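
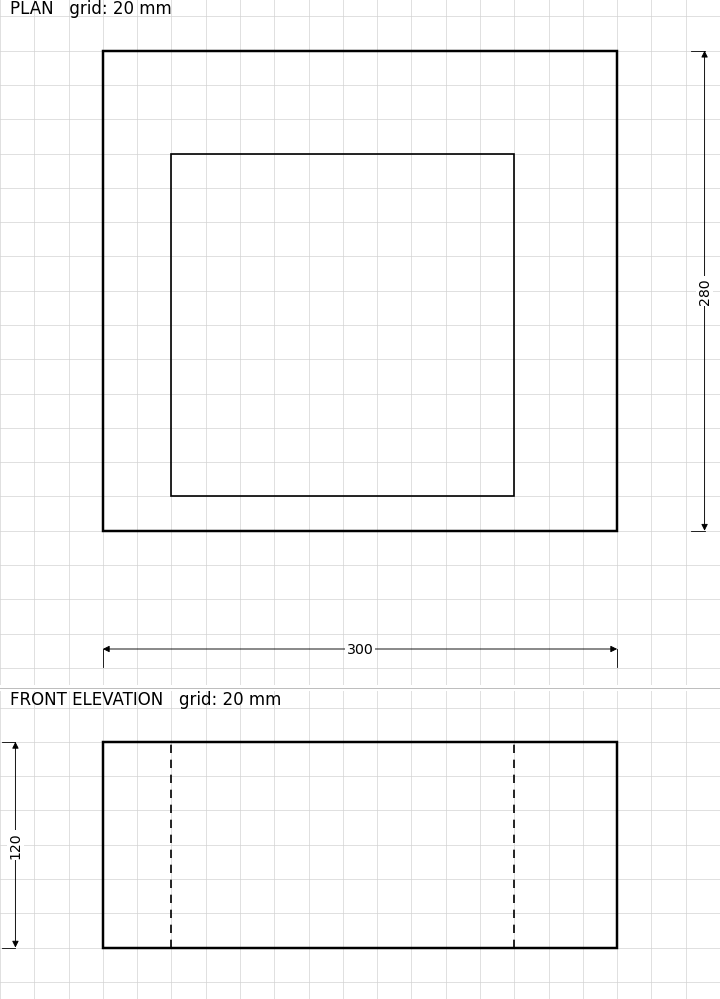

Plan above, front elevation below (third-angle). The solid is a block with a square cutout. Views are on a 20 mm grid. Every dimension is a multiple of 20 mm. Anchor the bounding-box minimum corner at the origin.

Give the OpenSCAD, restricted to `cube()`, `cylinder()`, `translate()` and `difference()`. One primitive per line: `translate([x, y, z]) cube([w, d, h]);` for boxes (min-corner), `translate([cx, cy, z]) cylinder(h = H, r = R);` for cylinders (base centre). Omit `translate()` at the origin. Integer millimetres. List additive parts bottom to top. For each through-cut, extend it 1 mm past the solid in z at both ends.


difference() {
  cube([300, 280, 120]);
  translate([40, 20, -1]) cube([200, 200, 122]);
}


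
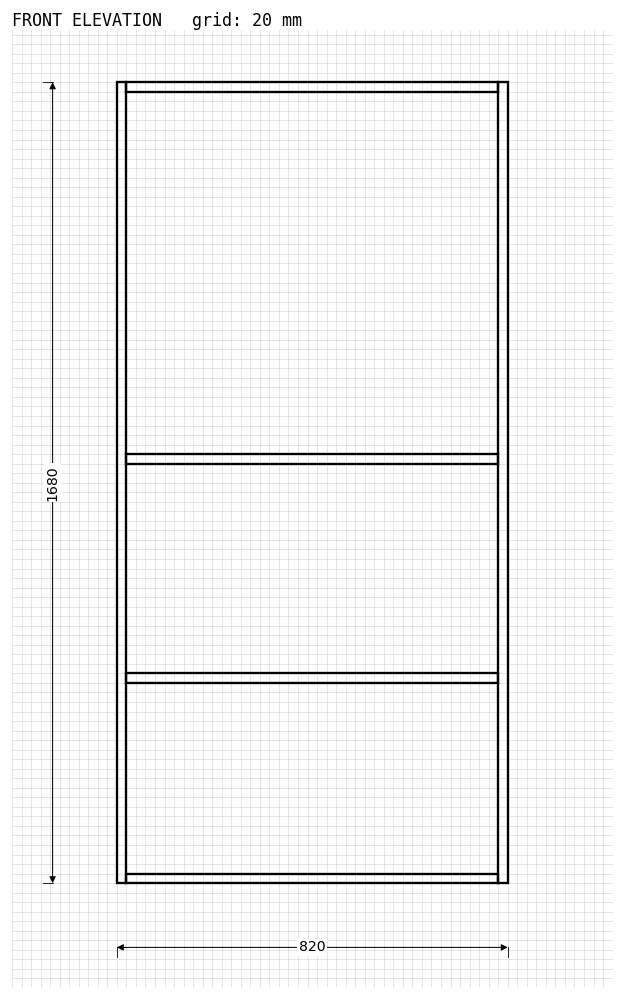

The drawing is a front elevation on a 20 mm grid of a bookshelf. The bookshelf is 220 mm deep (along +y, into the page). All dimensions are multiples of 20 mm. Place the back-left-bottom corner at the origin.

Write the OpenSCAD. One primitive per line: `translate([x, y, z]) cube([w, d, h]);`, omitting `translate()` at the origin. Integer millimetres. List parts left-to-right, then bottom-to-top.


cube([20, 220, 1680]);
translate([20, 0, 0]) cube([780, 220, 20]);
translate([20, 0, 420]) cube([780, 220, 20]);
translate([20, 0, 880]) cube([780, 220, 20]);
translate([20, 0, 1660]) cube([780, 220, 20]);
translate([800, 0, 0]) cube([20, 220, 1680]);


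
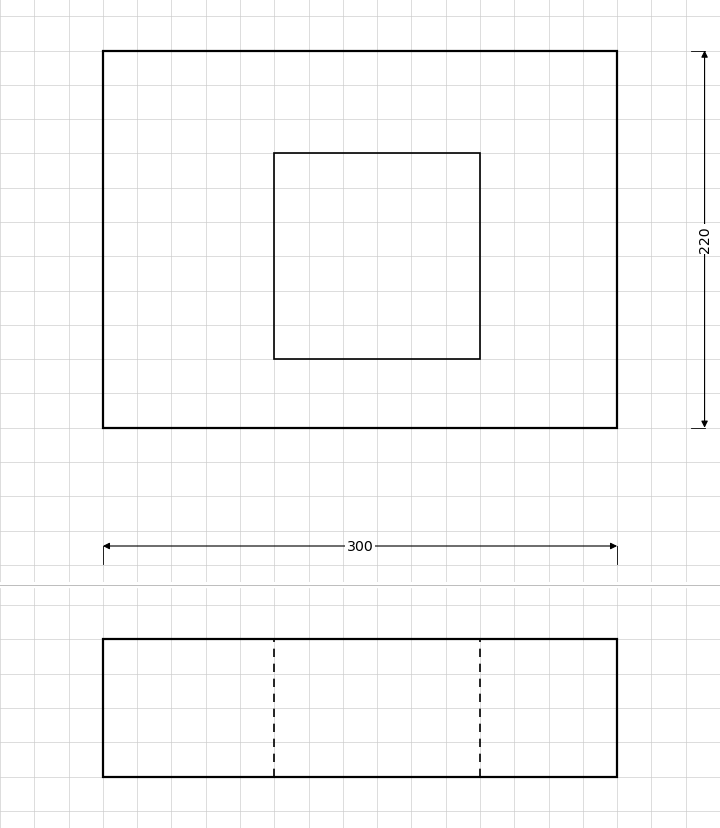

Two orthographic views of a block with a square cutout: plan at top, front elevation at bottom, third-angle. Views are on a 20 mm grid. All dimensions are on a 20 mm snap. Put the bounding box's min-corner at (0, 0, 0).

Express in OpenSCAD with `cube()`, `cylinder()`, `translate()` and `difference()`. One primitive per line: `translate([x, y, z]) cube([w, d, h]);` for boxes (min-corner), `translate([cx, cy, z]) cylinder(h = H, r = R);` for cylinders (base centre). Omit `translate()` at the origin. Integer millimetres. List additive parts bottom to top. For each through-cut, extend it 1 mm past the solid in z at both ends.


difference() {
  cube([300, 220, 80]);
  translate([100, 40, -1]) cube([120, 120, 82]);
}


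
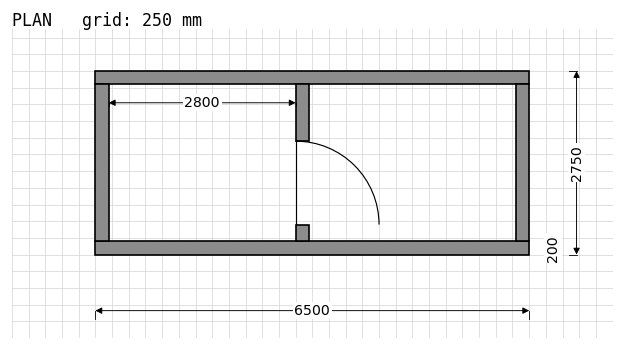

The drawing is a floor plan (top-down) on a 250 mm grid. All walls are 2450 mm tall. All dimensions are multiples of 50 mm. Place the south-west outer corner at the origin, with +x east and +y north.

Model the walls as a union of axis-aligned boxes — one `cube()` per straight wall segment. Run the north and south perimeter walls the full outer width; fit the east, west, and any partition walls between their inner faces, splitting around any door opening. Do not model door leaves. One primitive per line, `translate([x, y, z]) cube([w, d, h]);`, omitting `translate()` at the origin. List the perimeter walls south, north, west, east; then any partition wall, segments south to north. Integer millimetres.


cube([6500, 200, 2450]);
translate([0, 2550, 0]) cube([6500, 200, 2450]);
translate([0, 200, 0]) cube([200, 2350, 2450]);
translate([6300, 200, 0]) cube([200, 2350, 2450]);
translate([3000, 200, 0]) cube([200, 250, 2450]);
translate([3000, 1700, 0]) cube([200, 850, 2450]);


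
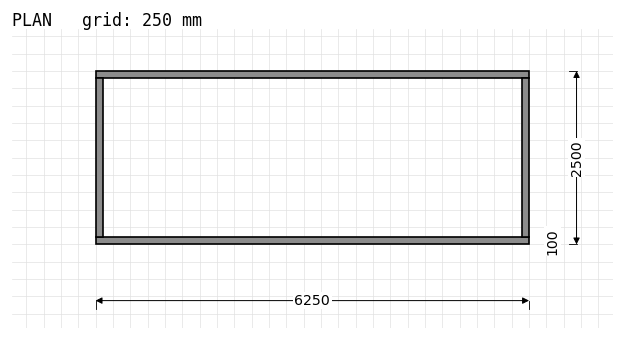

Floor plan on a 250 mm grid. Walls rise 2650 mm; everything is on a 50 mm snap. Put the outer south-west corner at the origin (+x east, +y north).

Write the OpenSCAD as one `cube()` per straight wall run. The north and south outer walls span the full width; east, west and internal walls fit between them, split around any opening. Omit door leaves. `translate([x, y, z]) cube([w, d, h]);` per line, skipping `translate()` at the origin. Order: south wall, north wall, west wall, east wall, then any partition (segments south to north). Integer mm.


cube([6250, 100, 2650]);
translate([0, 2400, 0]) cube([6250, 100, 2650]);
translate([0, 100, 0]) cube([100, 2300, 2650]);
translate([6150, 100, 0]) cube([100, 2300, 2650]);


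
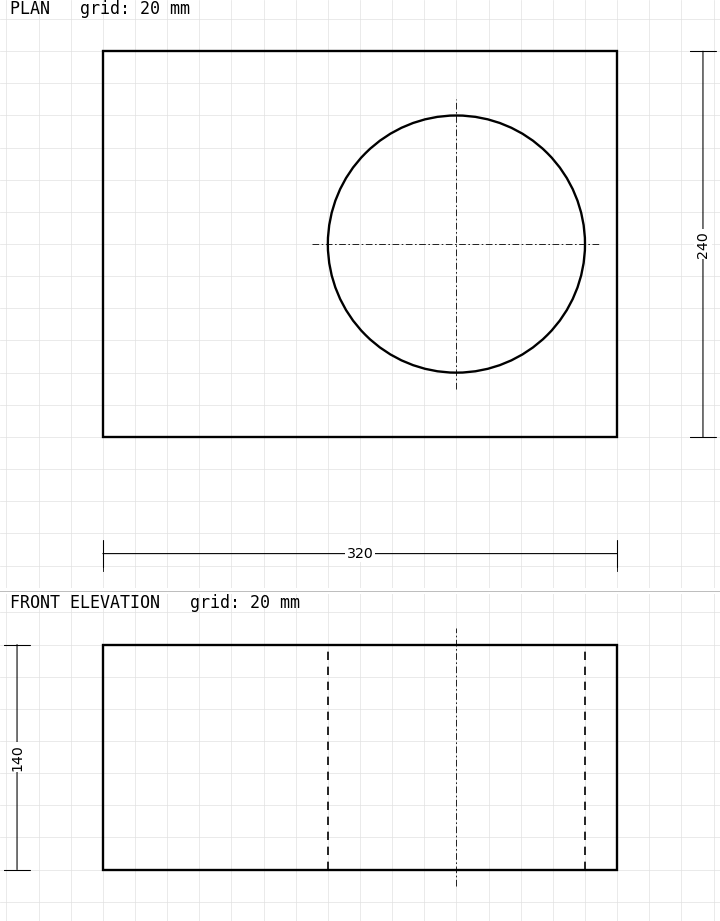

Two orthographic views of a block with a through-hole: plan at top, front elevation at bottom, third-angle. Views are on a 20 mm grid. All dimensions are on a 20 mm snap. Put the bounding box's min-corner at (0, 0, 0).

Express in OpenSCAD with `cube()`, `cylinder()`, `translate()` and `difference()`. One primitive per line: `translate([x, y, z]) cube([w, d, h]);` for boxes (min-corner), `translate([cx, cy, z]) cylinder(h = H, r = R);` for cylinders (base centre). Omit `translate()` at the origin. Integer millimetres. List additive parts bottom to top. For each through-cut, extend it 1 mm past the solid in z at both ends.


difference() {
  cube([320, 240, 140]);
  translate([220, 120, -1]) cylinder(h = 142, r = 80);
}


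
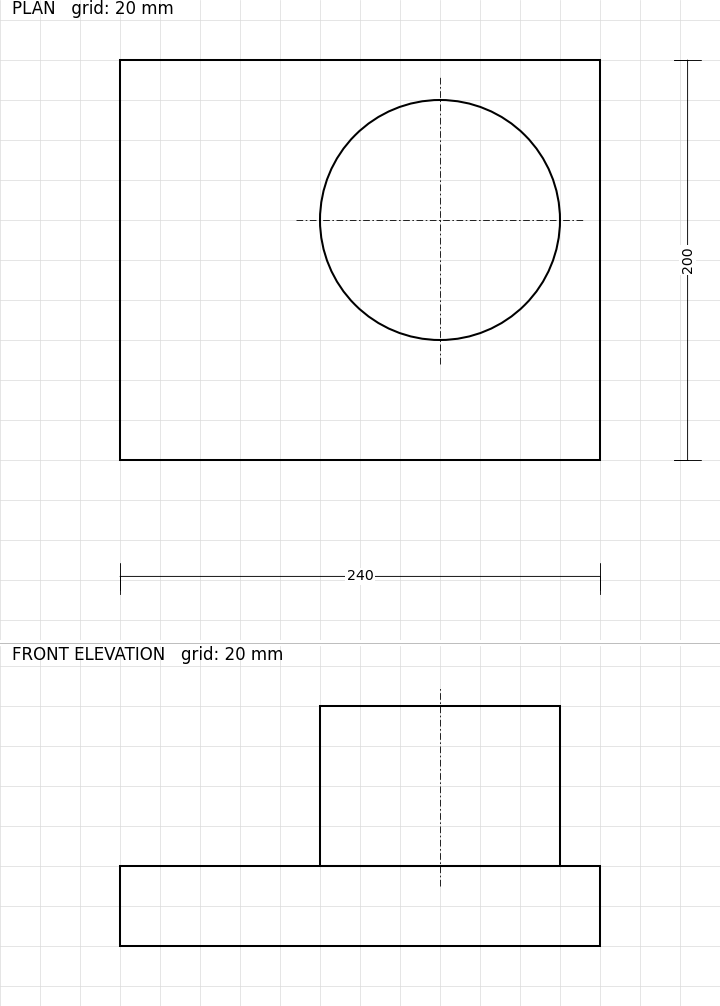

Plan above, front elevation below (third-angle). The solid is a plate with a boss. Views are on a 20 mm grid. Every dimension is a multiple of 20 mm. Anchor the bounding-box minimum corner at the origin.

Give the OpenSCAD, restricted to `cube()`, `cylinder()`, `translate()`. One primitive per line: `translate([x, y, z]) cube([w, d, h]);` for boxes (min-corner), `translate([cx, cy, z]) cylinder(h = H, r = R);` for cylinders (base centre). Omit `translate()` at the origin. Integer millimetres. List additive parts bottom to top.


cube([240, 200, 40]);
translate([160, 120, 40]) cylinder(h = 80, r = 60);


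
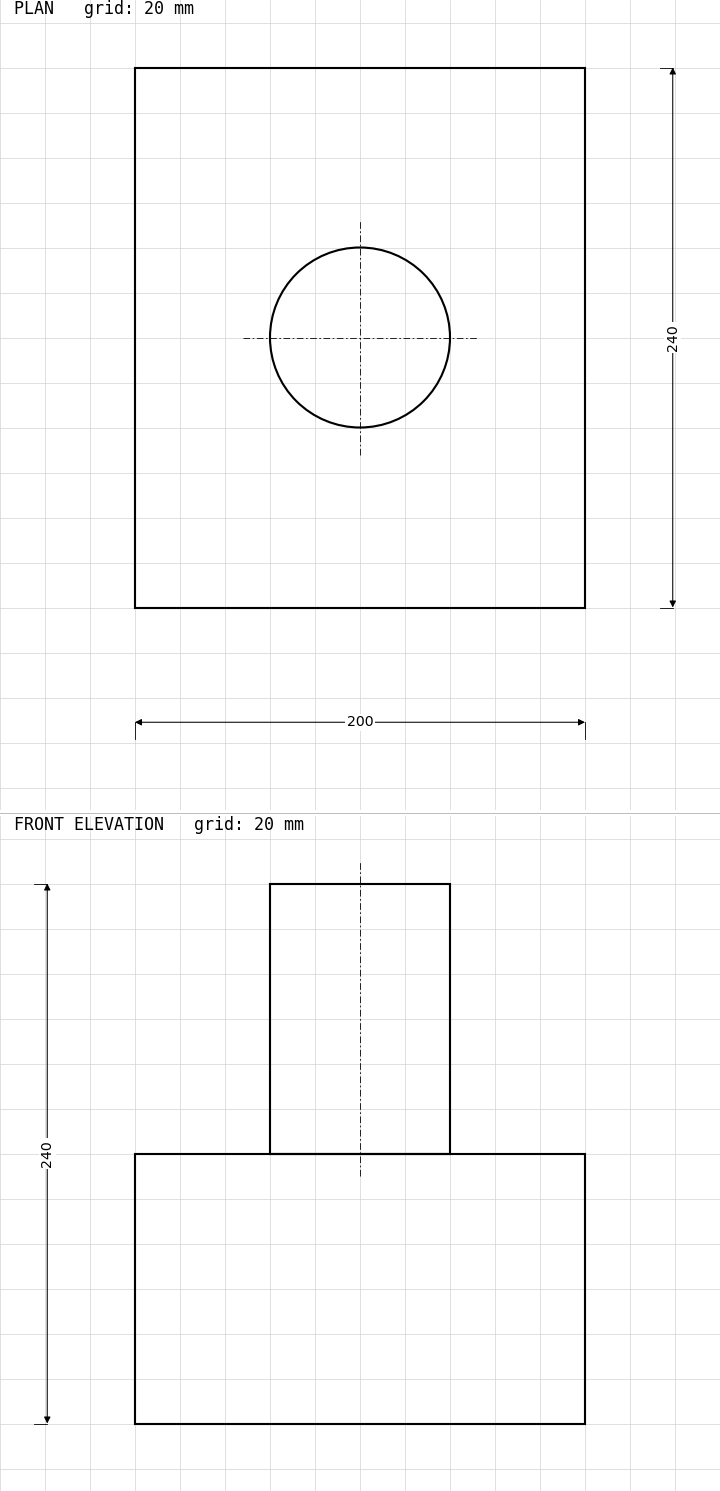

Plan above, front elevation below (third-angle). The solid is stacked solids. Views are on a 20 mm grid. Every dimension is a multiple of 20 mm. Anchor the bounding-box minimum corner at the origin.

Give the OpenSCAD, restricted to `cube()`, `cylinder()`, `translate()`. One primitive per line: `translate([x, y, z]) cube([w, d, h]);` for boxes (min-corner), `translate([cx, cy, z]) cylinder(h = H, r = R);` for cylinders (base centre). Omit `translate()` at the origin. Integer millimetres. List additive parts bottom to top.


cube([200, 240, 120]);
translate([100, 120, 120]) cylinder(h = 120, r = 40);


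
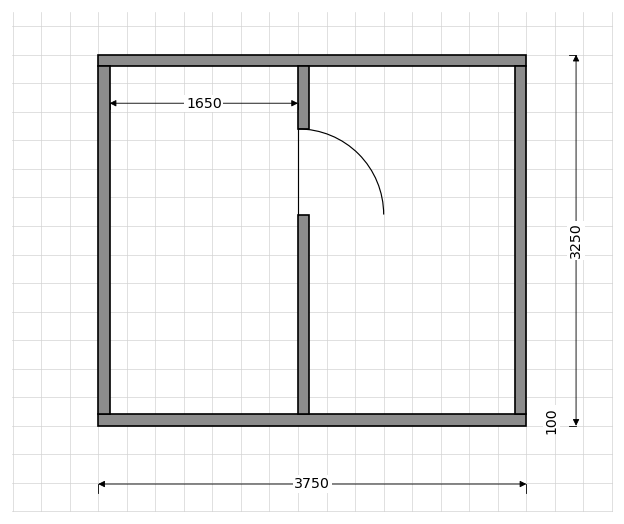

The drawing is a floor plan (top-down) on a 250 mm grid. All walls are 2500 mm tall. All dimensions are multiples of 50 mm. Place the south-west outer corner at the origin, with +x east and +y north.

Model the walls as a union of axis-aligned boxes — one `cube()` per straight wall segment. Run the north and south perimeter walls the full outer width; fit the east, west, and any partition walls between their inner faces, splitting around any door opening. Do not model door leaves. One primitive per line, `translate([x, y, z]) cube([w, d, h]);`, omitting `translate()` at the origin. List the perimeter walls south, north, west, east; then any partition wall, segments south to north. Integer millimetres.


cube([3750, 100, 2500]);
translate([0, 3150, 0]) cube([3750, 100, 2500]);
translate([0, 100, 0]) cube([100, 3050, 2500]);
translate([3650, 100, 0]) cube([100, 3050, 2500]);
translate([1750, 100, 0]) cube([100, 1750, 2500]);
translate([1750, 2600, 0]) cube([100, 550, 2500]);


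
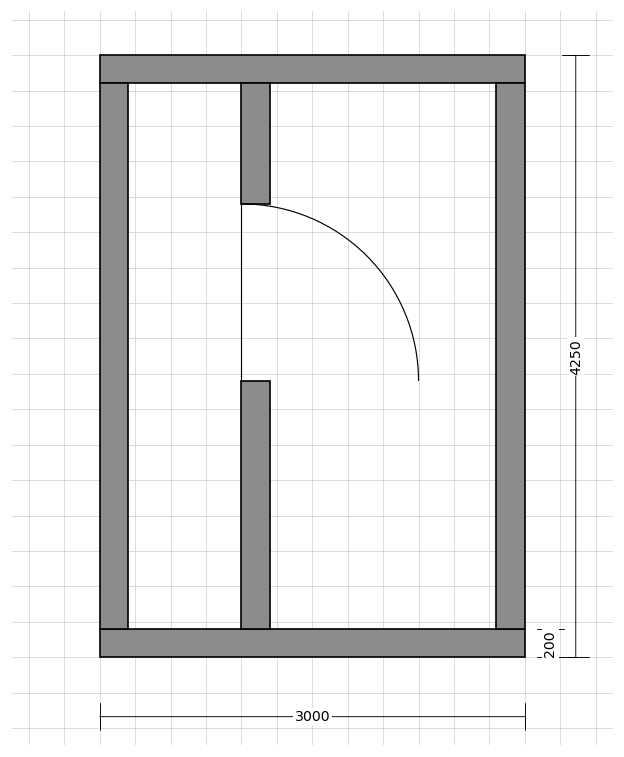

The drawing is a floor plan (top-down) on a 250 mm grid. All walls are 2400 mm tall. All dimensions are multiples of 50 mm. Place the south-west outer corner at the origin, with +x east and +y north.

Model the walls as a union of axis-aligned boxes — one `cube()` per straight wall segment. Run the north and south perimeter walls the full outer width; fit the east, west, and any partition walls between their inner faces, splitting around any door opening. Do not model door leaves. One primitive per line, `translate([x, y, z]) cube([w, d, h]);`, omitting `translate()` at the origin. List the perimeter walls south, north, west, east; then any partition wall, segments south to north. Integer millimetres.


cube([3000, 200, 2400]);
translate([0, 4050, 0]) cube([3000, 200, 2400]);
translate([0, 200, 0]) cube([200, 3850, 2400]);
translate([2800, 200, 0]) cube([200, 3850, 2400]);
translate([1000, 200, 0]) cube([200, 1750, 2400]);
translate([1000, 3200, 0]) cube([200, 850, 2400]);


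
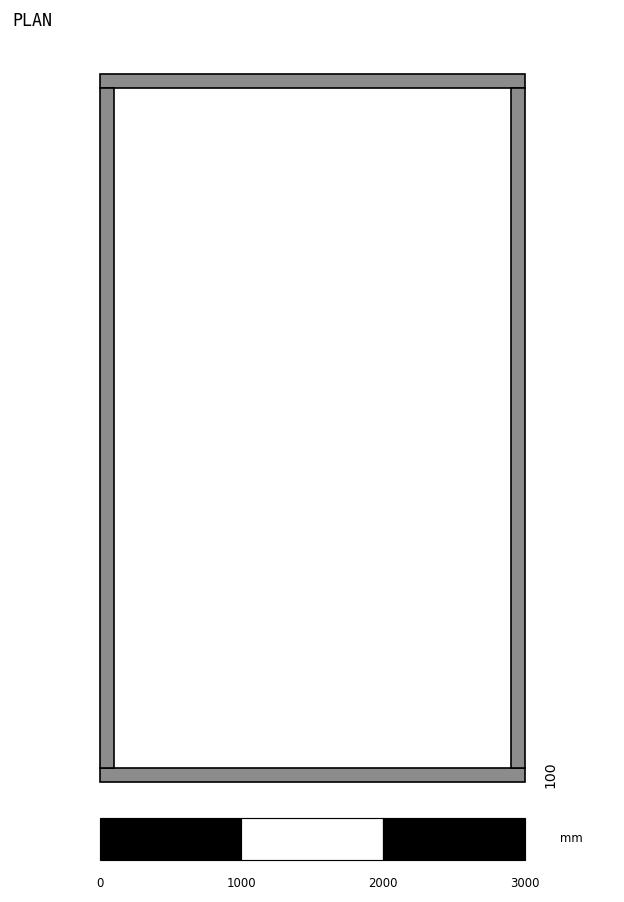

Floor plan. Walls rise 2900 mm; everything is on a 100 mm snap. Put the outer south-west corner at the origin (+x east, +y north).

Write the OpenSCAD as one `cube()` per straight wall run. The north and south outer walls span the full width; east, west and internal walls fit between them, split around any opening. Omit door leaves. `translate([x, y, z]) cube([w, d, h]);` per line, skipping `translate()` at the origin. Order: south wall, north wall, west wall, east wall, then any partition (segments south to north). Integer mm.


cube([3000, 100, 2900]);
translate([0, 4900, 0]) cube([3000, 100, 2900]);
translate([0, 100, 0]) cube([100, 4800, 2900]);
translate([2900, 100, 0]) cube([100, 4800, 2900]);


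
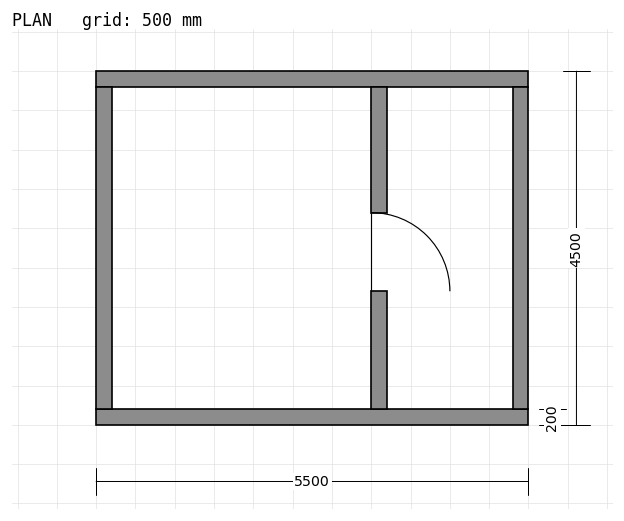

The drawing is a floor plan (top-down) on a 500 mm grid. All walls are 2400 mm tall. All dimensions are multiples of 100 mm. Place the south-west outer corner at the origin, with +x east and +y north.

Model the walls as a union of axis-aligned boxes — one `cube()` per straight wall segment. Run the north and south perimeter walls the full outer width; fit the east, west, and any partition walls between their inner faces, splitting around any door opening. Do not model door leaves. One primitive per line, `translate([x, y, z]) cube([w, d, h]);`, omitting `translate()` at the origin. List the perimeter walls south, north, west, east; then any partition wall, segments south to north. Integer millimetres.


cube([5500, 200, 2400]);
translate([0, 4300, 0]) cube([5500, 200, 2400]);
translate([0, 200, 0]) cube([200, 4100, 2400]);
translate([5300, 200, 0]) cube([200, 4100, 2400]);
translate([3500, 200, 0]) cube([200, 1500, 2400]);
translate([3500, 2700, 0]) cube([200, 1600, 2400]);


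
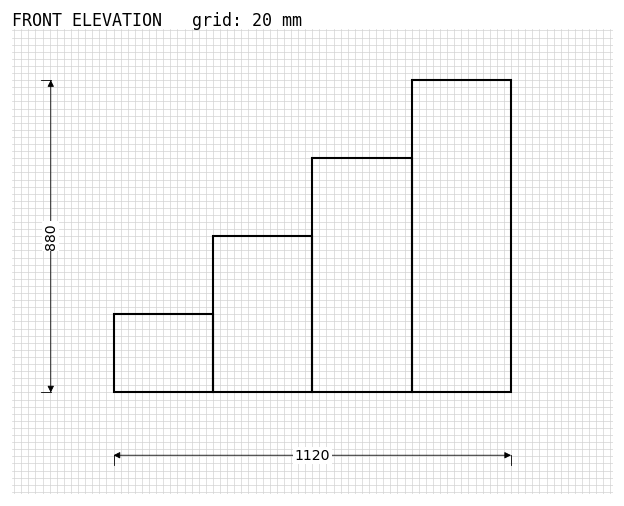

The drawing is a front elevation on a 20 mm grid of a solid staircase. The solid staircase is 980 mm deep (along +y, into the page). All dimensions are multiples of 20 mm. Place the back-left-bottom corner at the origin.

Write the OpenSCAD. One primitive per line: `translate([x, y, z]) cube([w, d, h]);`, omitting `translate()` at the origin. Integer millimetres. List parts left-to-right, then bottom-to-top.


cube([280, 980, 220]);
translate([280, 0, 0]) cube([280, 980, 440]);
translate([560, 0, 0]) cube([280, 980, 660]);
translate([840, 0, 0]) cube([280, 980, 880]);


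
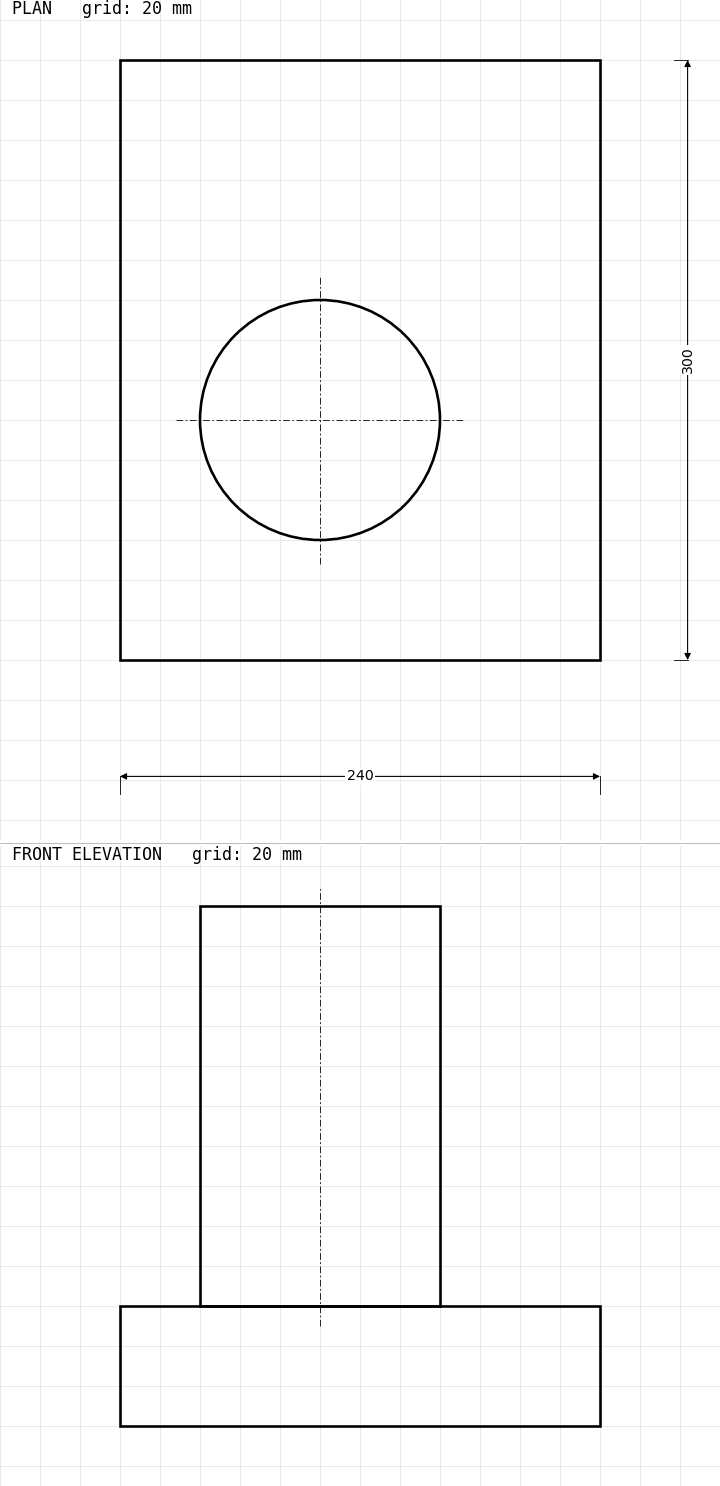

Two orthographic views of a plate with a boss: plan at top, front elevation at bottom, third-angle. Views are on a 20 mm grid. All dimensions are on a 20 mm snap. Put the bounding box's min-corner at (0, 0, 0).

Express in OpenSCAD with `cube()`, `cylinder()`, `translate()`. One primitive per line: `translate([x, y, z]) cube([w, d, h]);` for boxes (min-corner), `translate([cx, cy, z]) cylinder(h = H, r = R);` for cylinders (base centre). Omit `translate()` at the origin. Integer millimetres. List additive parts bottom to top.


cube([240, 300, 60]);
translate([100, 120, 60]) cylinder(h = 200, r = 60);


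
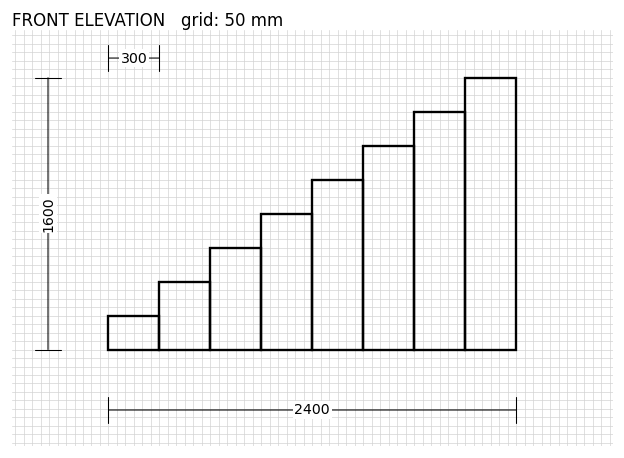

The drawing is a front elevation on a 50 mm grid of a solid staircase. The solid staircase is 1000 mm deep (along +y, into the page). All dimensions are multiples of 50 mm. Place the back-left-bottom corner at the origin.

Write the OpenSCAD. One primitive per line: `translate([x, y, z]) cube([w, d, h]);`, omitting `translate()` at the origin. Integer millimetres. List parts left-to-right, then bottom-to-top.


cube([300, 1000, 200]);
translate([300, 0, 0]) cube([300, 1000, 400]);
translate([600, 0, 0]) cube([300, 1000, 600]);
translate([900, 0, 0]) cube([300, 1000, 800]);
translate([1200, 0, 0]) cube([300, 1000, 1000]);
translate([1500, 0, 0]) cube([300, 1000, 1200]);
translate([1800, 0, 0]) cube([300, 1000, 1400]);
translate([2100, 0, 0]) cube([300, 1000, 1600]);


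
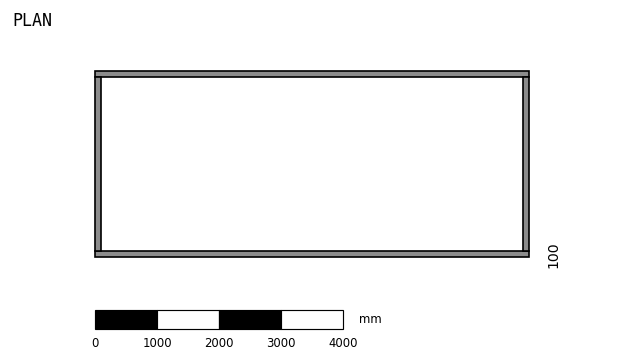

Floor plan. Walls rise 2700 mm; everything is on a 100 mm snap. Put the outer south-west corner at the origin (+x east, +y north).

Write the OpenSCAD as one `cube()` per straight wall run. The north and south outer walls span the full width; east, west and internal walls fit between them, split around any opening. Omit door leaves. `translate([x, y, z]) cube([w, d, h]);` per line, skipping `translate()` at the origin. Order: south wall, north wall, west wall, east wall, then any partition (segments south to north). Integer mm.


cube([7000, 100, 2700]);
translate([0, 2900, 0]) cube([7000, 100, 2700]);
translate([0, 100, 0]) cube([100, 2800, 2700]);
translate([6900, 100, 0]) cube([100, 2800, 2700]);


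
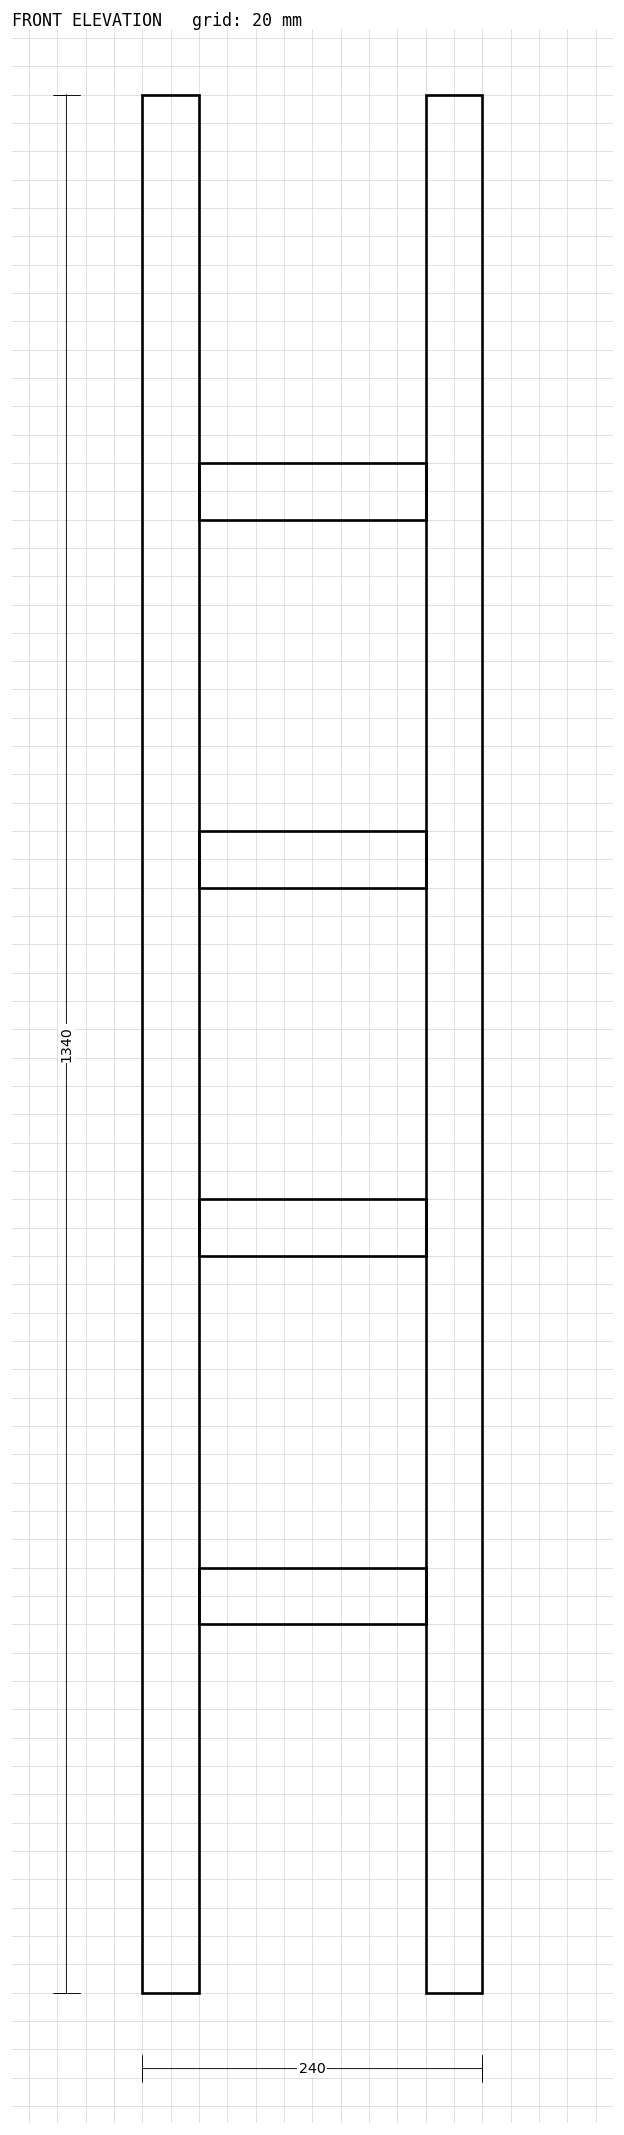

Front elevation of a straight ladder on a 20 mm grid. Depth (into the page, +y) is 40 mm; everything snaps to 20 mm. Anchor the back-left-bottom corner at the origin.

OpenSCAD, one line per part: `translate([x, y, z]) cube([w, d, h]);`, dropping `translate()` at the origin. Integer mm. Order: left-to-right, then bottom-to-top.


cube([40, 40, 1340]);
translate([40, 0, 260]) cube([160, 40, 40]);
translate([40, 0, 520]) cube([160, 40, 40]);
translate([40, 0, 780]) cube([160, 40, 40]);
translate([40, 0, 1040]) cube([160, 40, 40]);
translate([200, 0, 0]) cube([40, 40, 1340]);


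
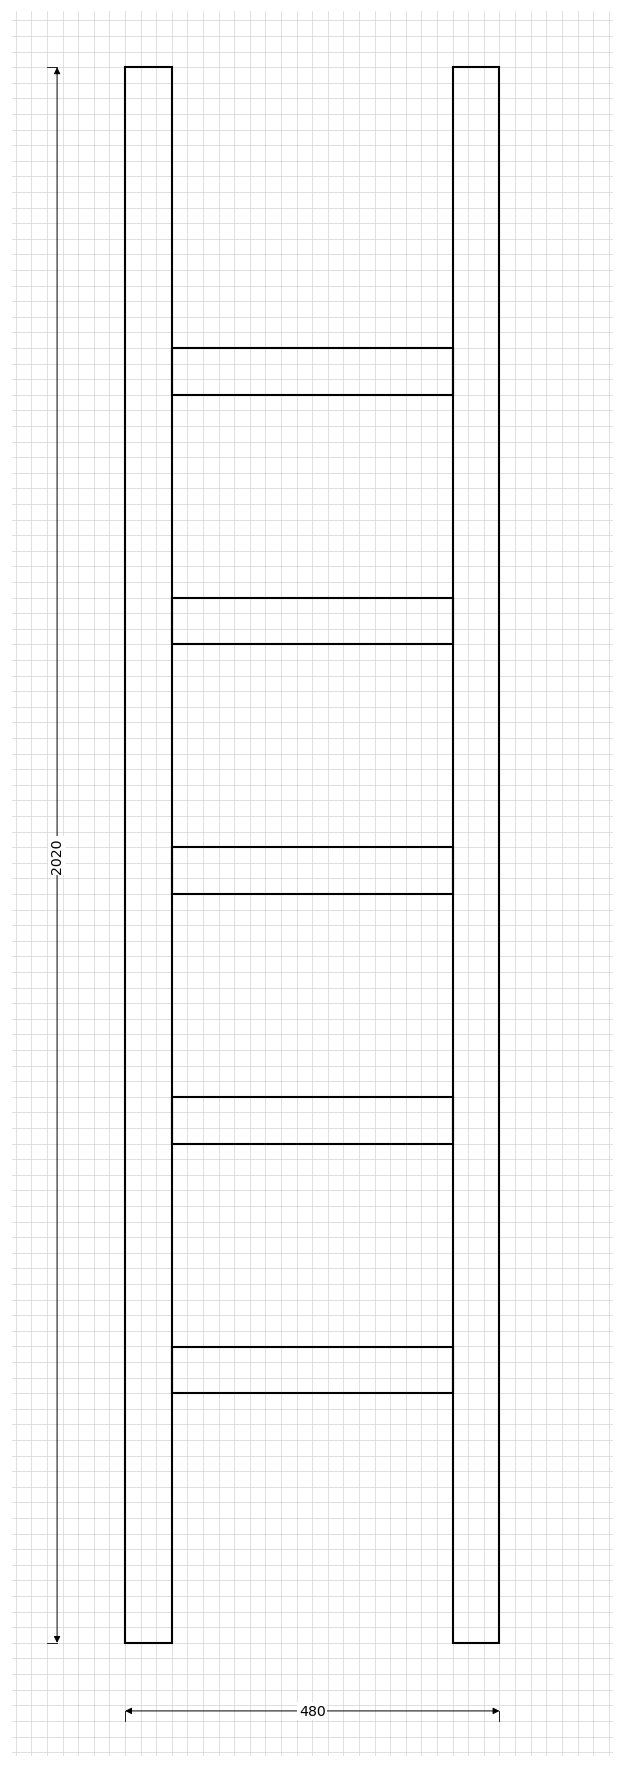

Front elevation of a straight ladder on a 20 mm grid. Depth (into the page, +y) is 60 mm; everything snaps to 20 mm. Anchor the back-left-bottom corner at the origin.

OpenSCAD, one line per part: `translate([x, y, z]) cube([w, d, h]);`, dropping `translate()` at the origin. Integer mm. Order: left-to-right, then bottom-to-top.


cube([60, 60, 2020]);
translate([60, 0, 320]) cube([360, 60, 60]);
translate([60, 0, 640]) cube([360, 60, 60]);
translate([60, 0, 960]) cube([360, 60, 60]);
translate([60, 0, 1280]) cube([360, 60, 60]);
translate([60, 0, 1600]) cube([360, 60, 60]);
translate([420, 0, 0]) cube([60, 60, 2020]);


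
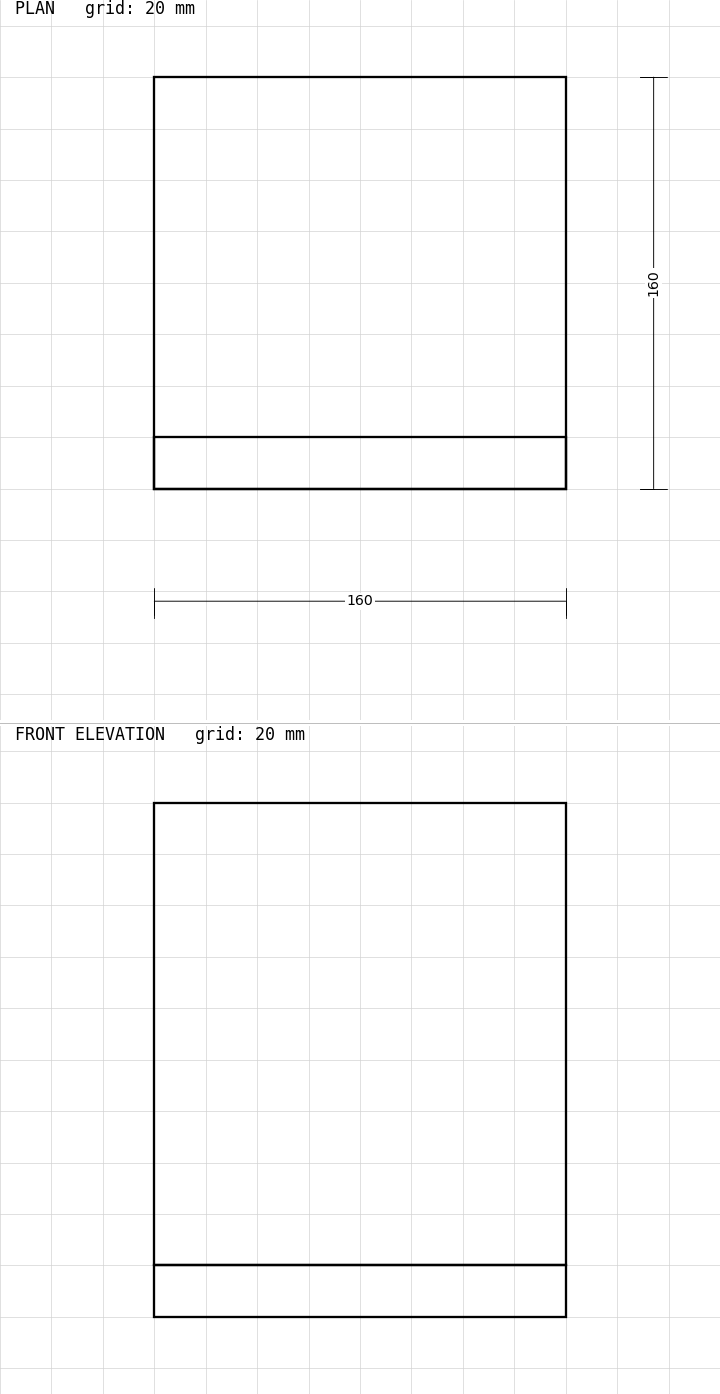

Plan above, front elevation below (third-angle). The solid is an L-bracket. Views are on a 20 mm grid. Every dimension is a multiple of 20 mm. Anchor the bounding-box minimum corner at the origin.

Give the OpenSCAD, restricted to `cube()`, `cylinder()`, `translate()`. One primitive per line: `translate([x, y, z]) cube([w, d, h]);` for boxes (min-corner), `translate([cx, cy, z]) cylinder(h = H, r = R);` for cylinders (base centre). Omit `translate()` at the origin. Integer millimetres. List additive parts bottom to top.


cube([160, 160, 20]);
translate([0, 0, 20]) cube([160, 20, 180]);


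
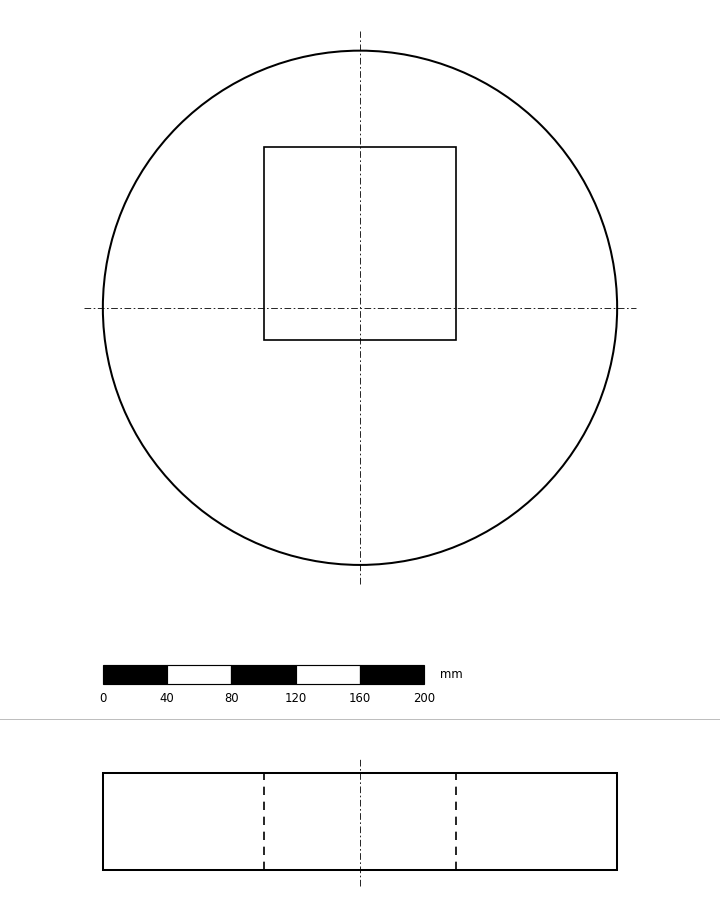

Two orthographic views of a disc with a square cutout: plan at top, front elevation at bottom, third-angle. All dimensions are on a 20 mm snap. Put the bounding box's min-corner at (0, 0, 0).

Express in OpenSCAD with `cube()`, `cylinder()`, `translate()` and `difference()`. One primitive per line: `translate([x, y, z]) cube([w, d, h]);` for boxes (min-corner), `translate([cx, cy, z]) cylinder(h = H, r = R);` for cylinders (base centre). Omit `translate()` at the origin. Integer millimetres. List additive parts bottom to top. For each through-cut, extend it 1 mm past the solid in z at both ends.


difference() {
  translate([160, 160, 0]) cylinder(h = 60, r = 160);
  translate([100, 140, -1]) cube([120, 120, 62]);
}


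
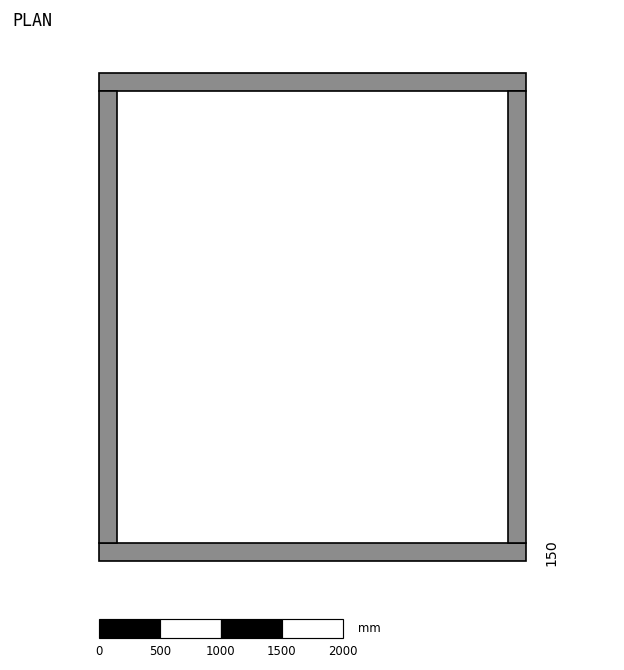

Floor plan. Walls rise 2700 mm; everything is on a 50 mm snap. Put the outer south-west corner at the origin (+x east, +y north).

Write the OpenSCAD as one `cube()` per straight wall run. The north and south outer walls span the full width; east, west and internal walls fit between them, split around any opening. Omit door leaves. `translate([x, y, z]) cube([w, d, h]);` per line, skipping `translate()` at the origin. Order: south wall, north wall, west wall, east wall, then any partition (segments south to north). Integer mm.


cube([3500, 150, 2700]);
translate([0, 3850, 0]) cube([3500, 150, 2700]);
translate([0, 150, 0]) cube([150, 3700, 2700]);
translate([3350, 150, 0]) cube([150, 3700, 2700]);


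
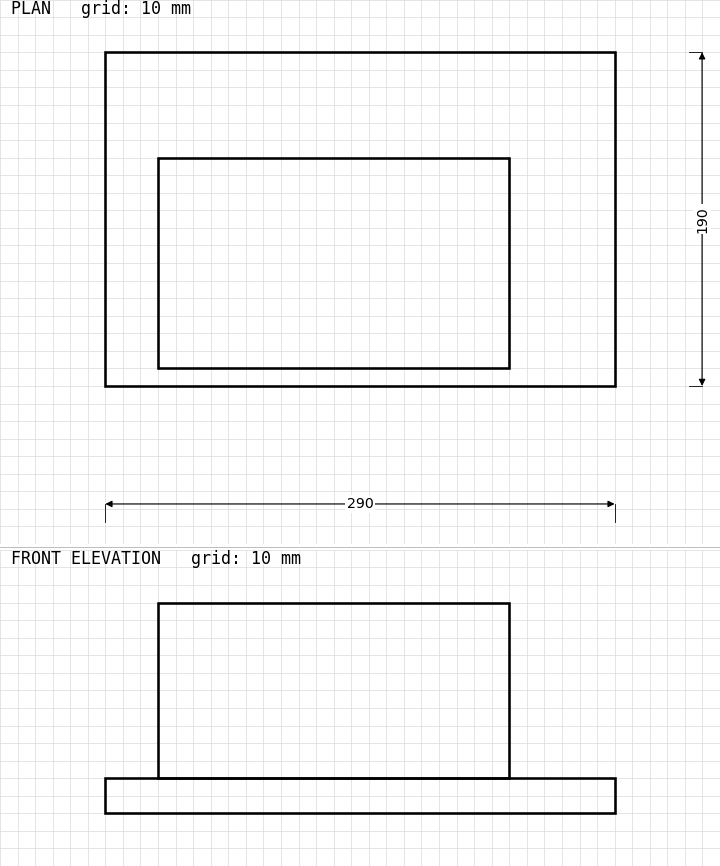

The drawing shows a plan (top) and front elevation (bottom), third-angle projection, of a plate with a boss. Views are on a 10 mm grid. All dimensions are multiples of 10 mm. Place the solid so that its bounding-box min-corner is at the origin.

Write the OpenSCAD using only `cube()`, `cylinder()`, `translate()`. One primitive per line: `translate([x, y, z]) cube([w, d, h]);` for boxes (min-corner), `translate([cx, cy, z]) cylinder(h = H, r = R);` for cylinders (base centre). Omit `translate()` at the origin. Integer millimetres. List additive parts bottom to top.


cube([290, 190, 20]);
translate([30, 10, 20]) cube([200, 120, 100]);


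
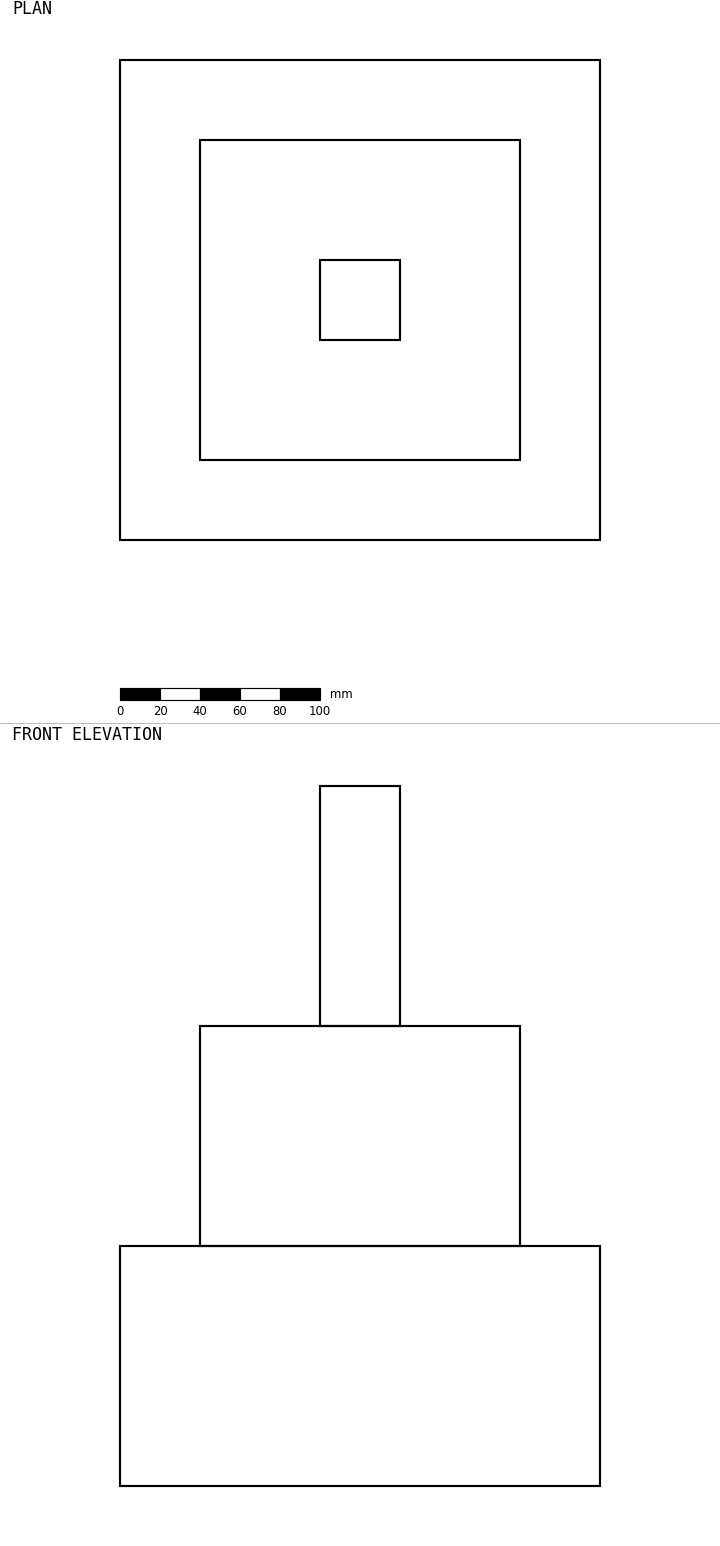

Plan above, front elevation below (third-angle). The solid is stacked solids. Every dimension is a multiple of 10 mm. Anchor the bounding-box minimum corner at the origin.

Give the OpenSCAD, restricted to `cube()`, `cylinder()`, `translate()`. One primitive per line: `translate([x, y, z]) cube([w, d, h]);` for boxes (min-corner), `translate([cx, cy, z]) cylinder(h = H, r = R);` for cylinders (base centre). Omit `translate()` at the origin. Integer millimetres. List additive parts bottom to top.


cube([240, 240, 120]);
translate([40, 40, 120]) cube([160, 160, 110]);
translate([100, 100, 230]) cube([40, 40, 120]);


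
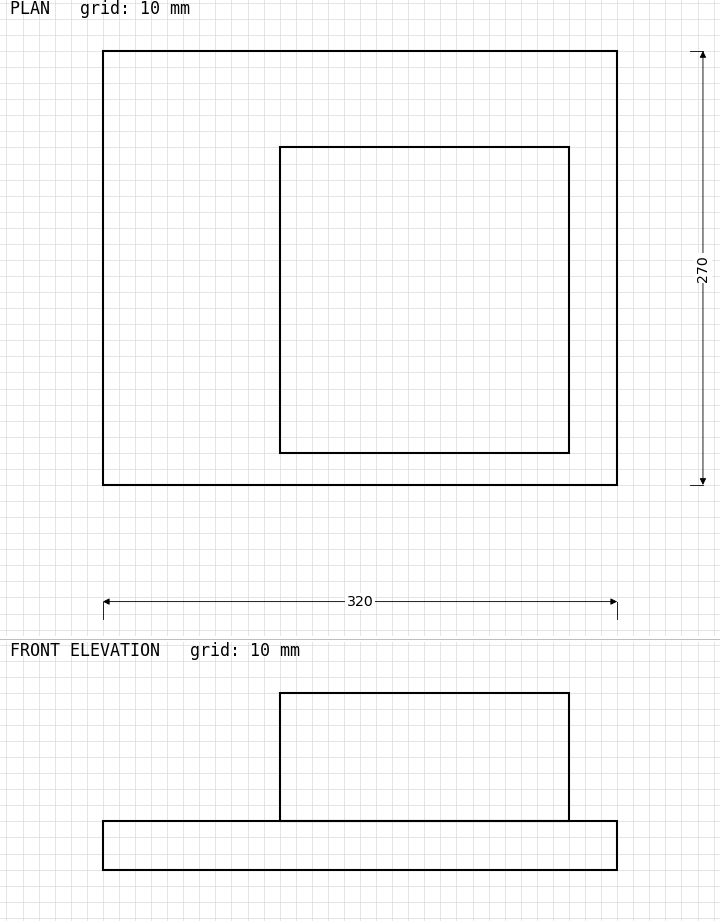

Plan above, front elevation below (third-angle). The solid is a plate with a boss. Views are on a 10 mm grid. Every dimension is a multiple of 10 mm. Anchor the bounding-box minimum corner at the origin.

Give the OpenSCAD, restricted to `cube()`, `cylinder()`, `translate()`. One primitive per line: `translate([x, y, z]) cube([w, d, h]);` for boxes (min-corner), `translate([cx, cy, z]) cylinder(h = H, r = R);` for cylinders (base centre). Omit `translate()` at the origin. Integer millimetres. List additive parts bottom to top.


cube([320, 270, 30]);
translate([110, 20, 30]) cube([180, 190, 80]);


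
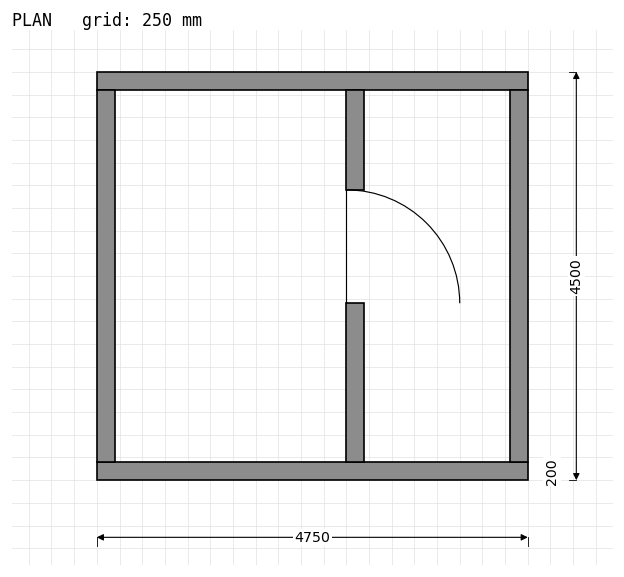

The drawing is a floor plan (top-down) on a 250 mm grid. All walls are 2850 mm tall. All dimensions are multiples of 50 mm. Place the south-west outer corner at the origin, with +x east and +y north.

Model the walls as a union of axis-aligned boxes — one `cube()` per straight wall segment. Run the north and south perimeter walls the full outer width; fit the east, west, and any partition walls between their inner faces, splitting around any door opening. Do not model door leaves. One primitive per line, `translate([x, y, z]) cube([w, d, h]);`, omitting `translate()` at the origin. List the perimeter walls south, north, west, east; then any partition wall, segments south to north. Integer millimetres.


cube([4750, 200, 2850]);
translate([0, 4300, 0]) cube([4750, 200, 2850]);
translate([0, 200, 0]) cube([200, 4100, 2850]);
translate([4550, 200, 0]) cube([200, 4100, 2850]);
translate([2750, 200, 0]) cube([200, 1750, 2850]);
translate([2750, 3200, 0]) cube([200, 1100, 2850]);


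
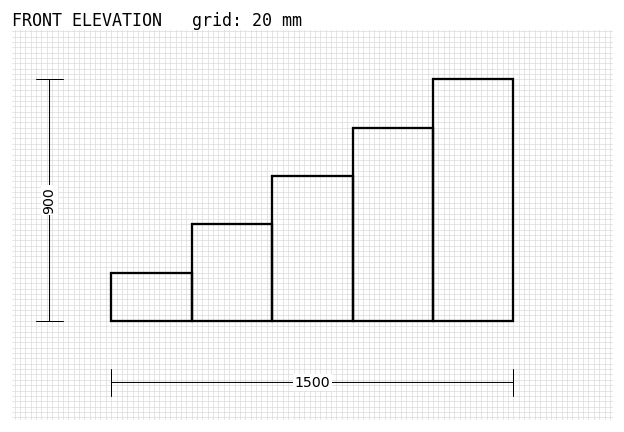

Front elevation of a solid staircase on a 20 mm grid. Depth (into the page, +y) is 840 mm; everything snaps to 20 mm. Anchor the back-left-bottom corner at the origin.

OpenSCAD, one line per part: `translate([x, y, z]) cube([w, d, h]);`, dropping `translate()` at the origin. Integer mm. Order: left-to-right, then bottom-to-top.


cube([300, 840, 180]);
translate([300, 0, 0]) cube([300, 840, 360]);
translate([600, 0, 0]) cube([300, 840, 540]);
translate([900, 0, 0]) cube([300, 840, 720]);
translate([1200, 0, 0]) cube([300, 840, 900]);


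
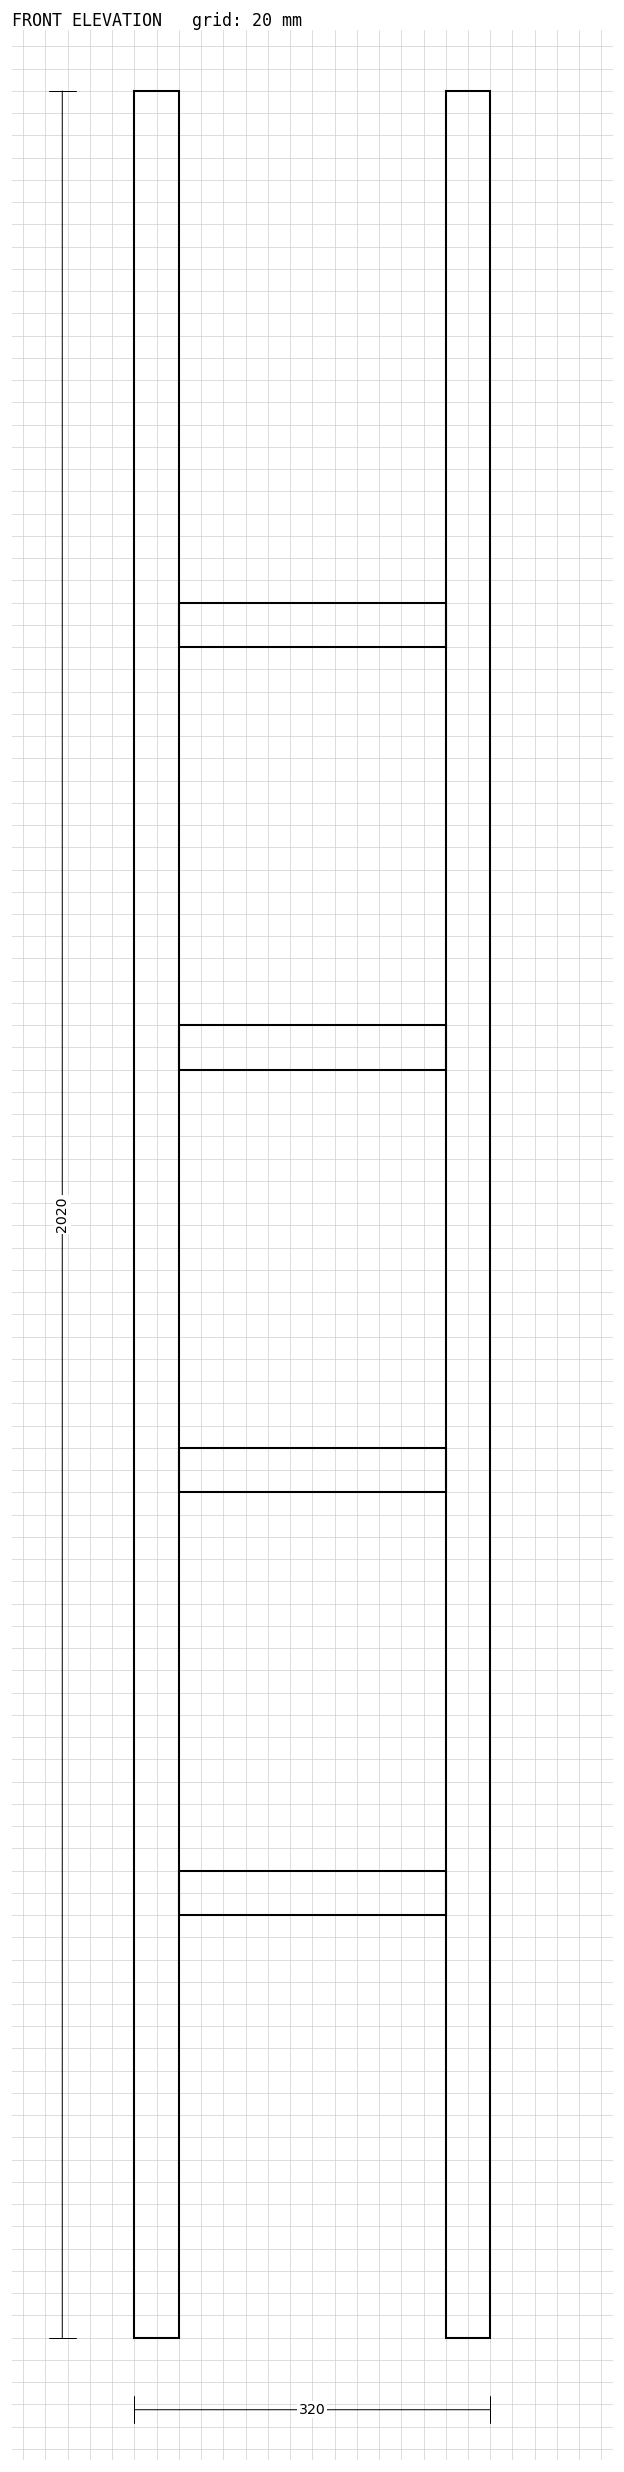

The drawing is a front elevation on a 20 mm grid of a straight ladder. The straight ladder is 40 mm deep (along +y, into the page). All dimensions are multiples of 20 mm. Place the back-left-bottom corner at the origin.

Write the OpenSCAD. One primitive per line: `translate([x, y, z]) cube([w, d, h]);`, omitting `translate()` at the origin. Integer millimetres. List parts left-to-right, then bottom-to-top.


cube([40, 40, 2020]);
translate([40, 0, 380]) cube([240, 40, 40]);
translate([40, 0, 760]) cube([240, 40, 40]);
translate([40, 0, 1140]) cube([240, 40, 40]);
translate([40, 0, 1520]) cube([240, 40, 40]);
translate([280, 0, 0]) cube([40, 40, 2020]);


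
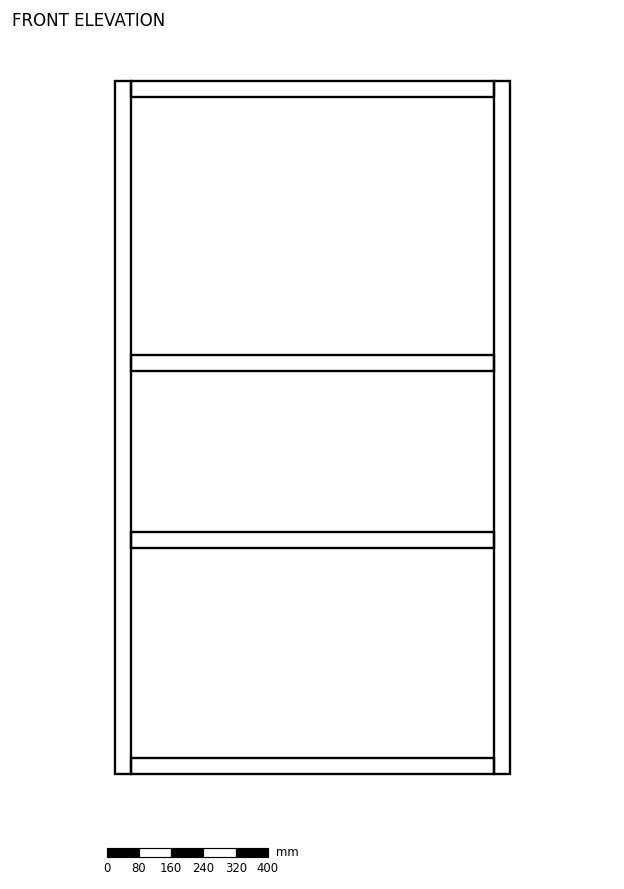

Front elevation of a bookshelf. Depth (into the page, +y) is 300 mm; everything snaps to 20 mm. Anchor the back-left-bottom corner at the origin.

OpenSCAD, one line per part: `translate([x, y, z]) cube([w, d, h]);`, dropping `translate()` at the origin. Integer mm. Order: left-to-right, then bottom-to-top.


cube([40, 300, 1720]);
translate([40, 0, 0]) cube([900, 300, 40]);
translate([40, 0, 560]) cube([900, 300, 40]);
translate([40, 0, 1000]) cube([900, 300, 40]);
translate([40, 0, 1680]) cube([900, 300, 40]);
translate([940, 0, 0]) cube([40, 300, 1720]);


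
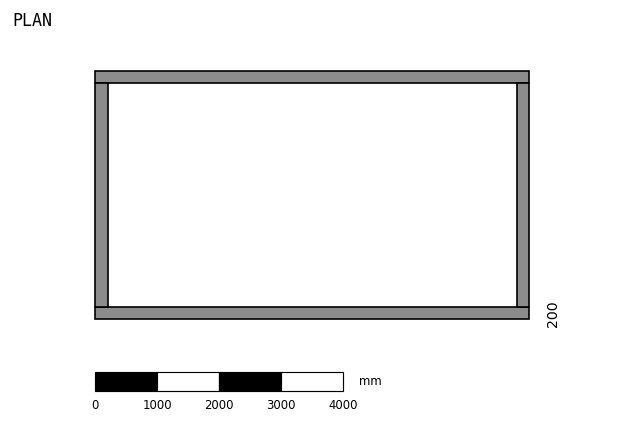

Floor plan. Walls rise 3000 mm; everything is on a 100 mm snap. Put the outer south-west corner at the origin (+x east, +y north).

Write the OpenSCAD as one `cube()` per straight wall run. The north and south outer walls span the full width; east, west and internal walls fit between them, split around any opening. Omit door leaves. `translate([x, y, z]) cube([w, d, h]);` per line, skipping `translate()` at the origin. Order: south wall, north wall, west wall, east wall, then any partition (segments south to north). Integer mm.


cube([7000, 200, 3000]);
translate([0, 3800, 0]) cube([7000, 200, 3000]);
translate([0, 200, 0]) cube([200, 3600, 3000]);
translate([6800, 200, 0]) cube([200, 3600, 3000]);


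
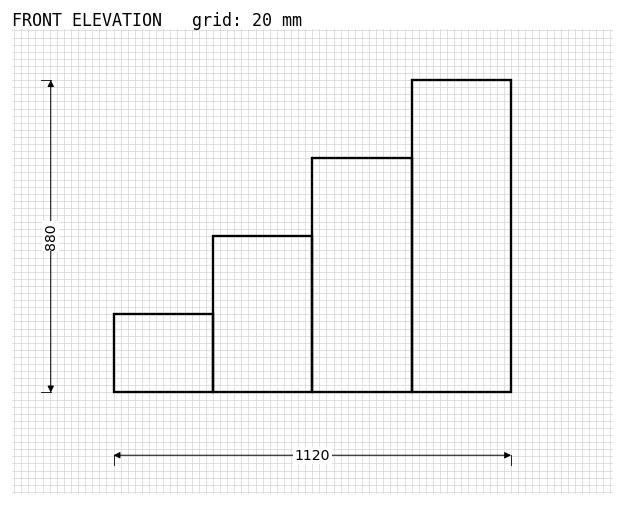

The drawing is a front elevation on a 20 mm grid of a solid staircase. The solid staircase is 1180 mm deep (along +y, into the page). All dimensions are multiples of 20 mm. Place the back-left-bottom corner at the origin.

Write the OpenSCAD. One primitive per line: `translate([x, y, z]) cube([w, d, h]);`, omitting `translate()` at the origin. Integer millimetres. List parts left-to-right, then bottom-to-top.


cube([280, 1180, 220]);
translate([280, 0, 0]) cube([280, 1180, 440]);
translate([560, 0, 0]) cube([280, 1180, 660]);
translate([840, 0, 0]) cube([280, 1180, 880]);


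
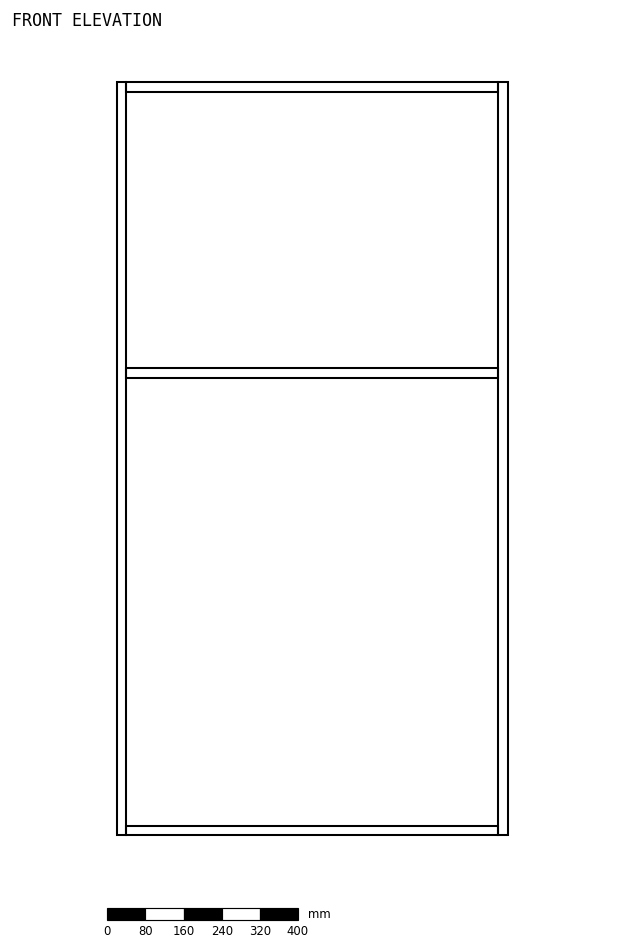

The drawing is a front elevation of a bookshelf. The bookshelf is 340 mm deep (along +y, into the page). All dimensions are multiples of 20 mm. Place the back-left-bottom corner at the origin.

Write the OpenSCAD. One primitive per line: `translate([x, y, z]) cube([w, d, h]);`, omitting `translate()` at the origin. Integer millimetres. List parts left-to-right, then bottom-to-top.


cube([20, 340, 1580]);
translate([20, 0, 0]) cube([780, 340, 20]);
translate([20, 0, 960]) cube([780, 340, 20]);
translate([20, 0, 1560]) cube([780, 340, 20]);
translate([800, 0, 0]) cube([20, 340, 1580]);


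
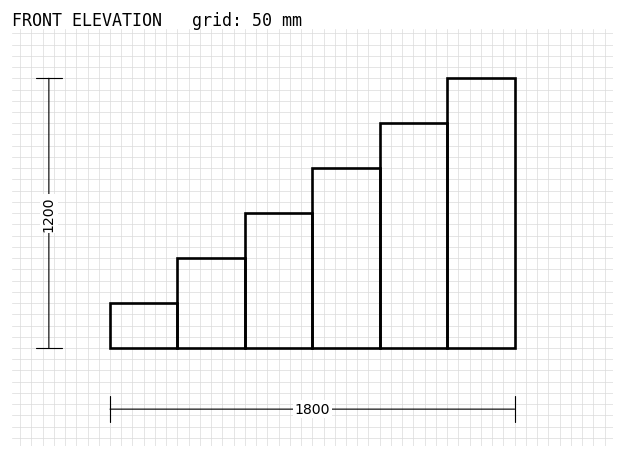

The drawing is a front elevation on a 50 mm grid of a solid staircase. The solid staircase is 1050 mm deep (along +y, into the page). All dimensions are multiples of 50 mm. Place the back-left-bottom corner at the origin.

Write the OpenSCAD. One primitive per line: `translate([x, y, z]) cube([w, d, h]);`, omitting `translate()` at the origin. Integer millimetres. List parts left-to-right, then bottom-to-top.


cube([300, 1050, 200]);
translate([300, 0, 0]) cube([300, 1050, 400]);
translate([600, 0, 0]) cube([300, 1050, 600]);
translate([900, 0, 0]) cube([300, 1050, 800]);
translate([1200, 0, 0]) cube([300, 1050, 1000]);
translate([1500, 0, 0]) cube([300, 1050, 1200]);


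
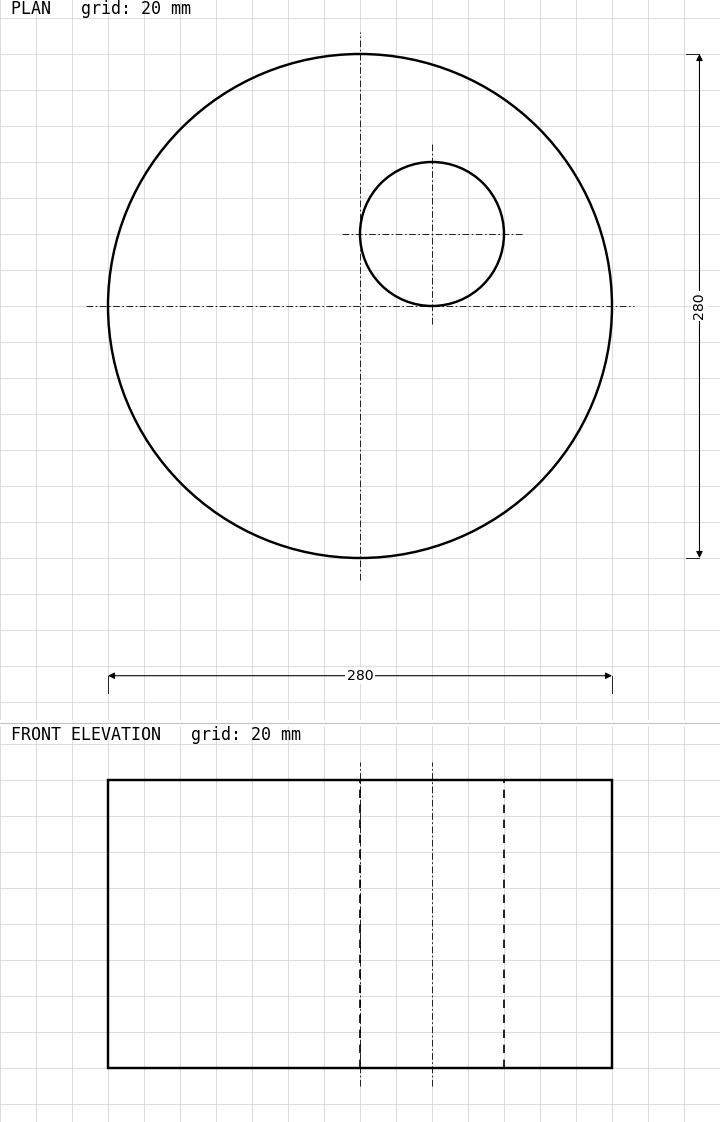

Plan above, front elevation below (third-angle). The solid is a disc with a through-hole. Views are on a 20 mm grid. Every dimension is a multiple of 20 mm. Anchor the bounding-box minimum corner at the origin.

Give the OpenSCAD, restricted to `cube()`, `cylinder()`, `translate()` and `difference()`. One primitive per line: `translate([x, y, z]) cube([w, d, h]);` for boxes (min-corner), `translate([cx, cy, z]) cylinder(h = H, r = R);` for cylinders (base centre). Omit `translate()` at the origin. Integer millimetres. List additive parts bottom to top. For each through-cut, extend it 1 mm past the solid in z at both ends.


difference() {
  translate([140, 140, 0]) cylinder(h = 160, r = 140);
  translate([180, 180, -1]) cylinder(h = 162, r = 40);
}


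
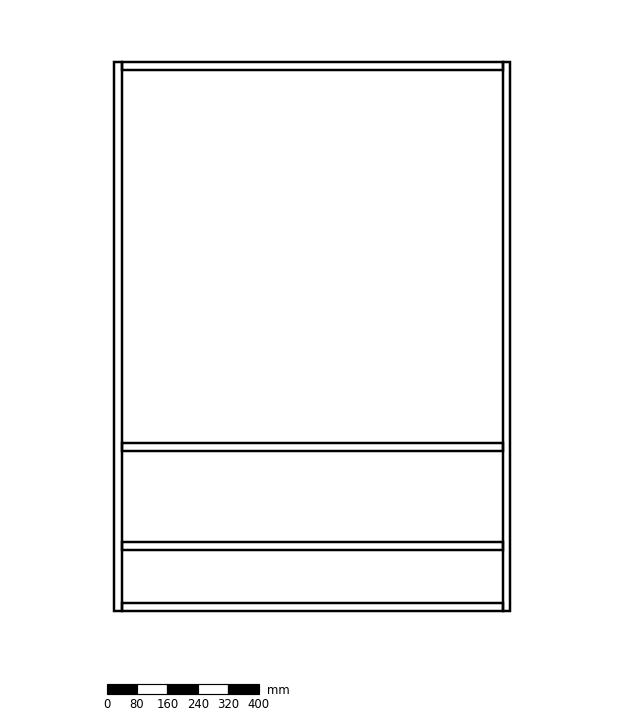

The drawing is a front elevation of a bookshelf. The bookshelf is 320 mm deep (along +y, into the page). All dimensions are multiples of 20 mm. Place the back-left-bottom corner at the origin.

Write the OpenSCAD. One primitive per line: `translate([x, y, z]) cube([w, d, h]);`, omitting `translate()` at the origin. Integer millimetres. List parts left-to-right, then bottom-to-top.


cube([20, 320, 1440]);
translate([20, 0, 0]) cube([1000, 320, 20]);
translate([20, 0, 160]) cube([1000, 320, 20]);
translate([20, 0, 420]) cube([1000, 320, 20]);
translate([20, 0, 1420]) cube([1000, 320, 20]);
translate([1020, 0, 0]) cube([20, 320, 1440]);


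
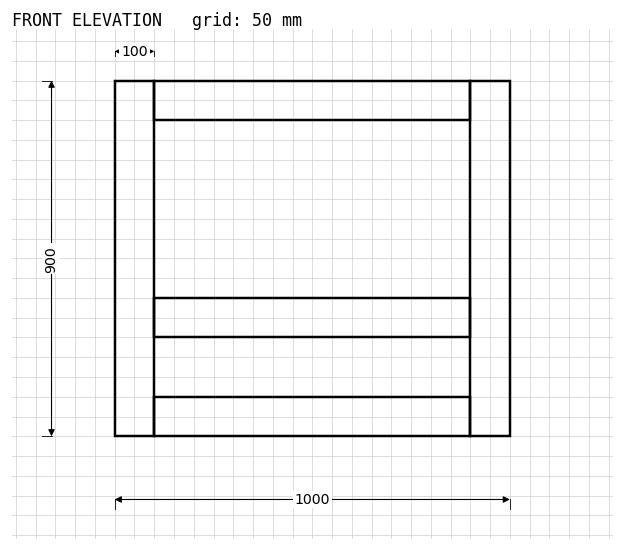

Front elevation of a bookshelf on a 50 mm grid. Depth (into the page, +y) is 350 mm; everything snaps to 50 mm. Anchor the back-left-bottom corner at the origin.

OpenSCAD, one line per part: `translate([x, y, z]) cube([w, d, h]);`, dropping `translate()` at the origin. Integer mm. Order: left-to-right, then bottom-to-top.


cube([100, 350, 900]);
translate([100, 0, 0]) cube([800, 350, 100]);
translate([100, 0, 250]) cube([800, 350, 100]);
translate([100, 0, 800]) cube([800, 350, 100]);
translate([900, 0, 0]) cube([100, 350, 900]);


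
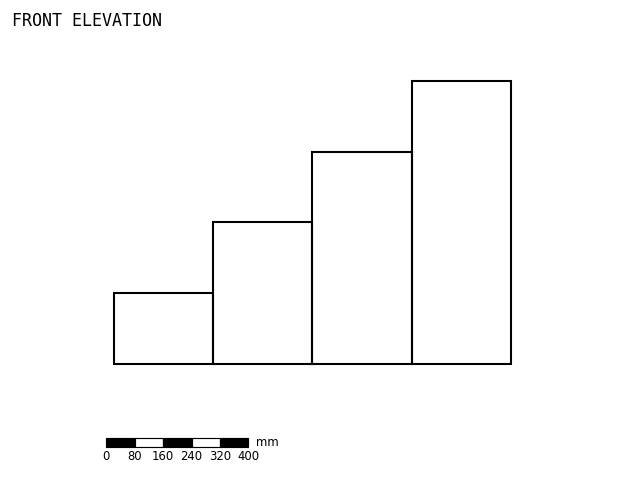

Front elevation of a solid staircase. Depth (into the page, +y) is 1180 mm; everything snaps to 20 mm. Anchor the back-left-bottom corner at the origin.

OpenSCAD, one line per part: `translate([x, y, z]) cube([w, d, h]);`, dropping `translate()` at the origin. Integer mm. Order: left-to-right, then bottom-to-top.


cube([280, 1180, 200]);
translate([280, 0, 0]) cube([280, 1180, 400]);
translate([560, 0, 0]) cube([280, 1180, 600]);
translate([840, 0, 0]) cube([280, 1180, 800]);


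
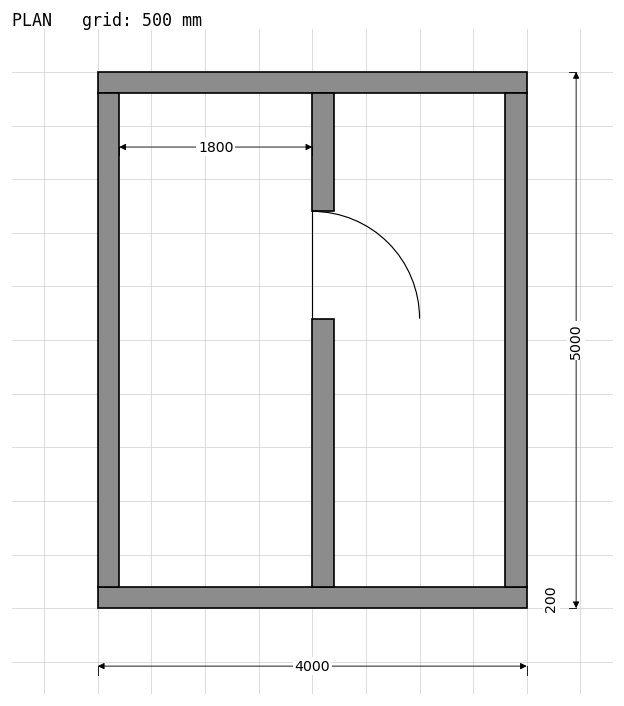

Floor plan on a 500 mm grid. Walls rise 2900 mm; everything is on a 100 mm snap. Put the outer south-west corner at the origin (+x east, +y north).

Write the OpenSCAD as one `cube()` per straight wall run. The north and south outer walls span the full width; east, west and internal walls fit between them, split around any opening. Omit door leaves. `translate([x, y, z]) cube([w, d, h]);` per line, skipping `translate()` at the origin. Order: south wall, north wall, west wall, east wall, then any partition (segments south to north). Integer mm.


cube([4000, 200, 2900]);
translate([0, 4800, 0]) cube([4000, 200, 2900]);
translate([0, 200, 0]) cube([200, 4600, 2900]);
translate([3800, 200, 0]) cube([200, 4600, 2900]);
translate([2000, 200, 0]) cube([200, 2500, 2900]);
translate([2000, 3700, 0]) cube([200, 1100, 2900]);
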